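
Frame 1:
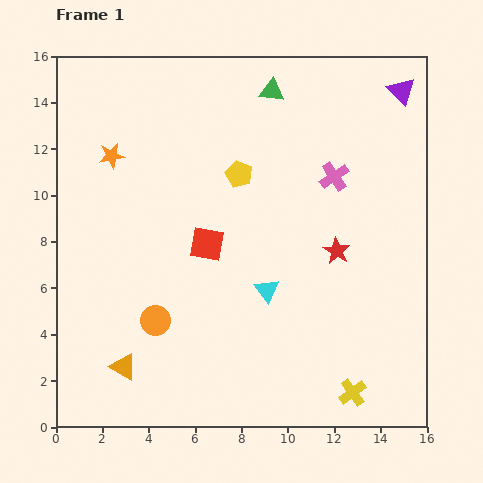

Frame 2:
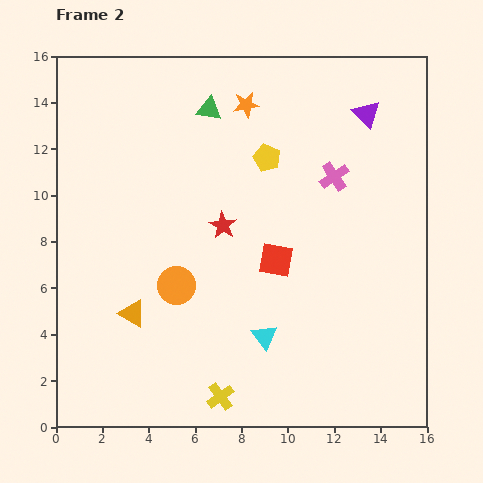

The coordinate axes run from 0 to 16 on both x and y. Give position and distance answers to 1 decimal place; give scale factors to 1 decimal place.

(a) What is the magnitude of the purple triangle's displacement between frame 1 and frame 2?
1.8

The purple triangle moved from (14.9, 14.5) to (13.4, 13.5), a distance of √(1.5² + 1.0²) ≈ 1.8.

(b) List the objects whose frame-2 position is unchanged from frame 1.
the pink cross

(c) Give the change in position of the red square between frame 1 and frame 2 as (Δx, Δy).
(3.0, -0.7)

The red square was at (6.5, 7.9) in frame 1 and (9.5, 7.2) in frame 2.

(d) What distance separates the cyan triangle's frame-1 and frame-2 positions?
2.0

The cyan triangle moved from (9.1, 5.9) to (9.0, 3.9), a distance of √(0.1² + 2.0²) ≈ 2.0.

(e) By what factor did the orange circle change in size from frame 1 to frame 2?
1.3×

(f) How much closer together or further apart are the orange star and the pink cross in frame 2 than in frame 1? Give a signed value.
-4.7

Distance in frame 1: 9.6. Distance in frame 2: 4.9.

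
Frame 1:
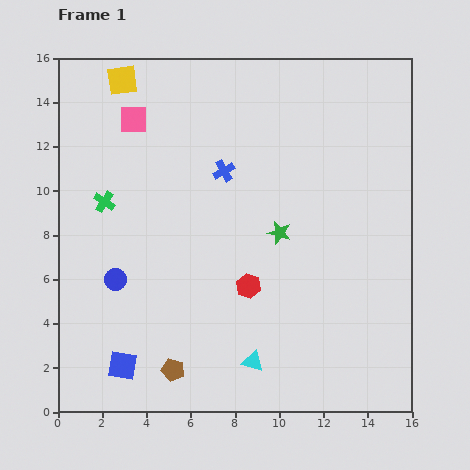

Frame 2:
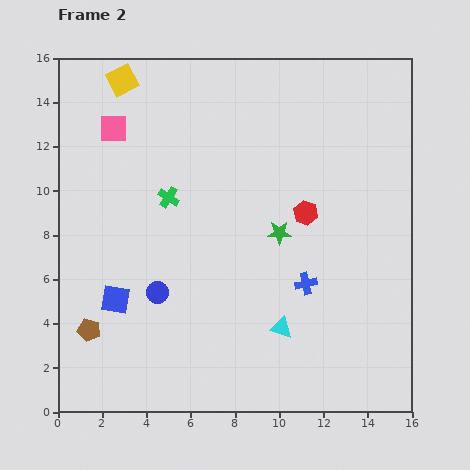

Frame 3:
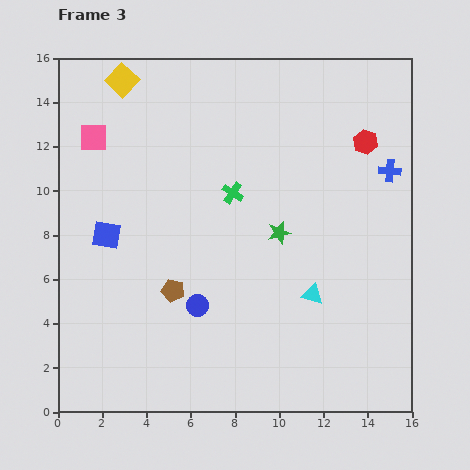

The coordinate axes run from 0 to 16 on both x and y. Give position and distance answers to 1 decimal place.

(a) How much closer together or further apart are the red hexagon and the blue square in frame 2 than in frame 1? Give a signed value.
+2.7

Distance in frame 1: 6.7. Distance in frame 2: 9.4.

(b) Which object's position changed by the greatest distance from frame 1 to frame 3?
the red hexagon

(moved 8.4; next 7.5)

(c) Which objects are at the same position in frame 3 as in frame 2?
the yellow square, the green star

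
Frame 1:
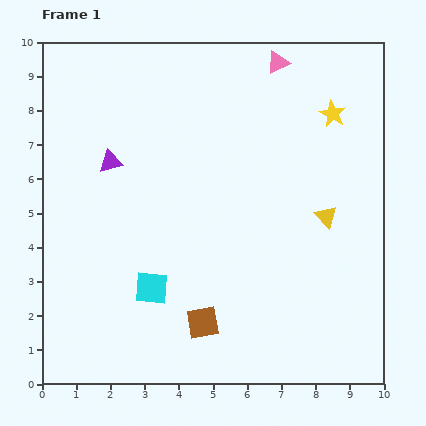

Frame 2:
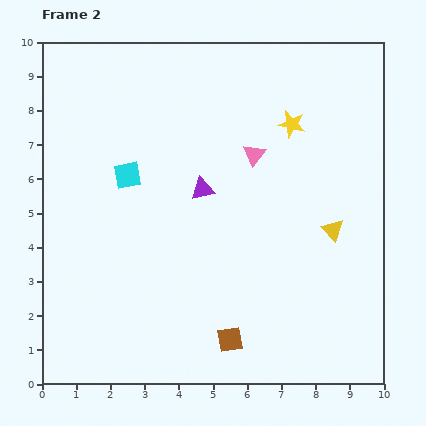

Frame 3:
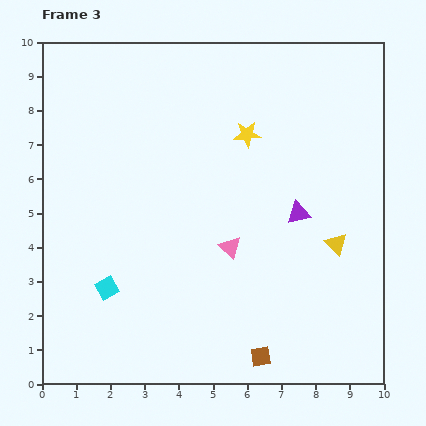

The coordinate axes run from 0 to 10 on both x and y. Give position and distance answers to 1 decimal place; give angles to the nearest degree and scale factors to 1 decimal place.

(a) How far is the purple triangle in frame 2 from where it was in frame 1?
2.8

The purple triangle moved from (2.0, 6.5) to (4.7, 5.7), a distance of √(2.7² + 0.8²) ≈ 2.8.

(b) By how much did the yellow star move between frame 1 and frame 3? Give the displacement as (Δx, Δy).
(-2.5, -0.6)

The yellow star was at (8.5, 7.9) in frame 1 and (6.0, 7.3) in frame 3.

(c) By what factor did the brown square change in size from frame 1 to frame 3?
0.6×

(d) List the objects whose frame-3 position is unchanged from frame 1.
none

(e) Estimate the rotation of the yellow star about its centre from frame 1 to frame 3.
31° counter-clockwise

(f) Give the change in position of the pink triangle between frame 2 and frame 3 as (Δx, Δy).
(-0.7, -2.7)

The pink triangle was at (6.2, 6.7) in frame 2 and (5.5, 4.0) in frame 3.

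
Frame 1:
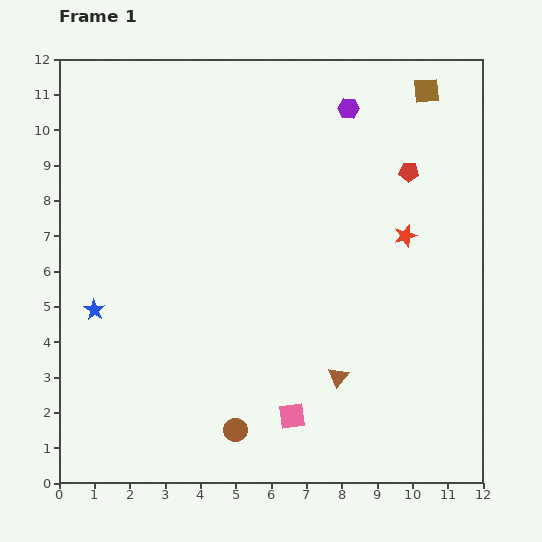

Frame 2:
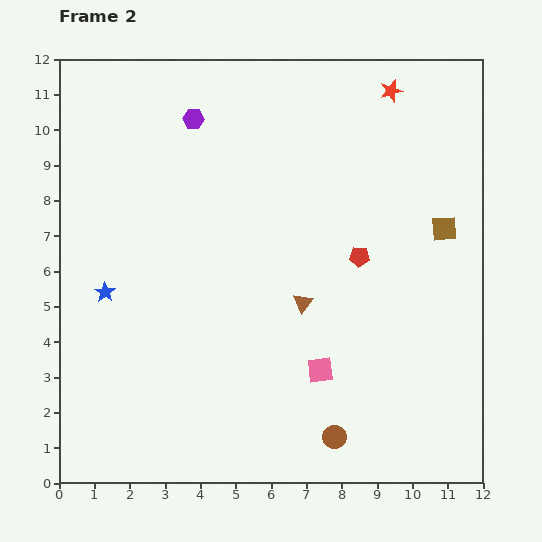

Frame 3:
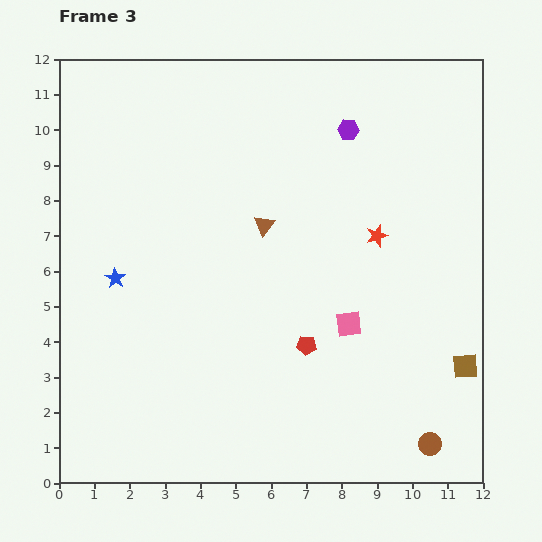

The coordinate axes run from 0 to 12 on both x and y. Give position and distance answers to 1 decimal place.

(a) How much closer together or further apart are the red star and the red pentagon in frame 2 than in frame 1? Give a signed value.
+3.0

Distance in frame 1: 1.8. Distance in frame 2: 4.8.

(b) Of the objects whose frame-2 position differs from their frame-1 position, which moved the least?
the blue star

(moved 0.6)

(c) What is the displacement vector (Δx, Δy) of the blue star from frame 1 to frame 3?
(0.6, 0.9)

The blue star was at (1.0, 4.9) in frame 1 and (1.6, 5.8) in frame 3.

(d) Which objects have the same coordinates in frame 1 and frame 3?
none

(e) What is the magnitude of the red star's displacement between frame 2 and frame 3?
4.1

The red star moved from (9.4, 11.1) to (9.0, 7.0), a distance of √(0.4² + 4.1²) ≈ 4.1.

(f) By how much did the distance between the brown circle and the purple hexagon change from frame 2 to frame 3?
-0.6

Distance in frame 2: 9.8. Distance in frame 3: 9.2.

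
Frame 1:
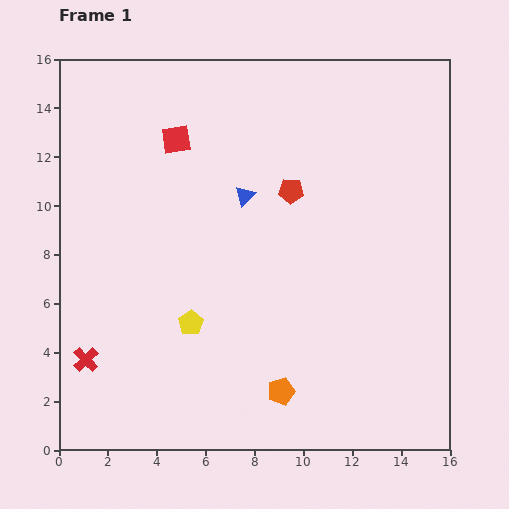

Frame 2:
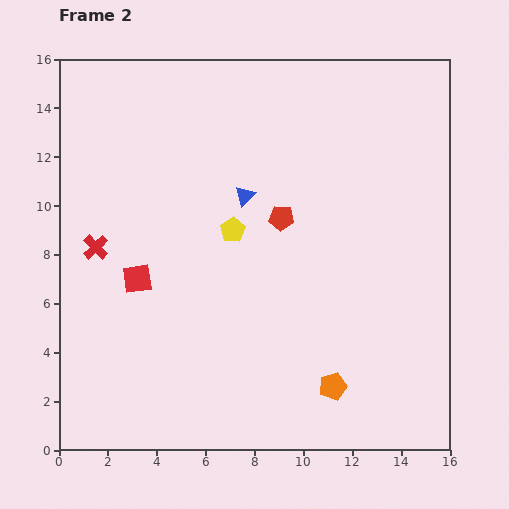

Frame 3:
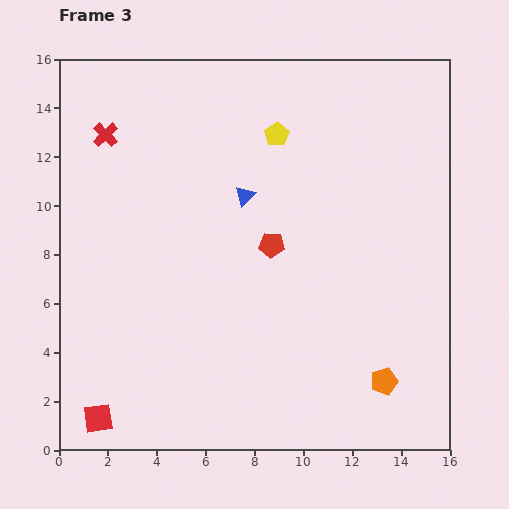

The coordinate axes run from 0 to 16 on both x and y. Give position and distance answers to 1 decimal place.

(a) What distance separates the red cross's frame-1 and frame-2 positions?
4.6

The red cross moved from (1.1, 3.7) to (1.5, 8.3), a distance of √(0.4² + 4.6²) ≈ 4.6.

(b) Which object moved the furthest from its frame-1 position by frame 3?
the red square

(moved 11.8; next 9.2)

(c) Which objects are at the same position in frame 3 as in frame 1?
the blue triangle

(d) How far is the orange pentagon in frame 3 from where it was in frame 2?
2.1

The orange pentagon moved from (11.2, 2.6) to (13.3, 2.8), a distance of √(2.1² + 0.2²) ≈ 2.1.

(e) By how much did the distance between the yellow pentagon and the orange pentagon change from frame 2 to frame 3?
+3.4

Distance in frame 2: 7.6. Distance in frame 3: 11.0.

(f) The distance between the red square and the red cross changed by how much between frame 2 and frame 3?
+9.5

Distance in frame 2: 2.1. Distance in frame 3: 11.6.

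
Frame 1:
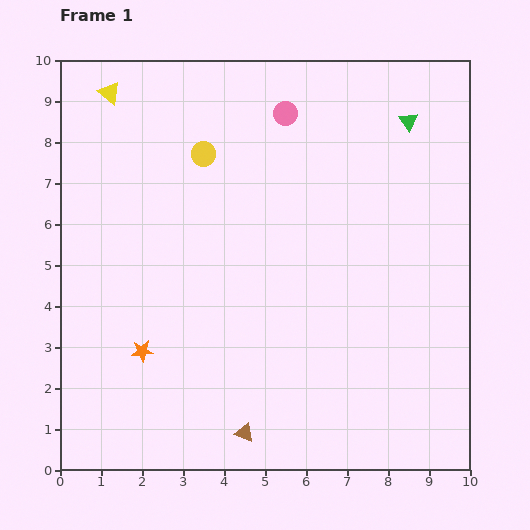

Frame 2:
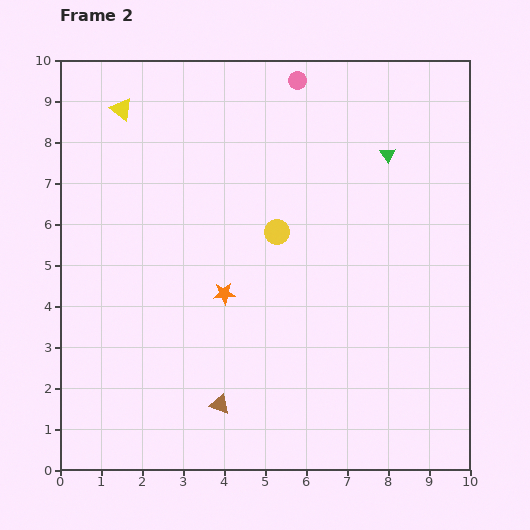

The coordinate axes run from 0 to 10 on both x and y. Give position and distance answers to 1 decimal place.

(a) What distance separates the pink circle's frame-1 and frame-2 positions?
0.9

The pink circle moved from (5.5, 8.7) to (5.8, 9.5), a distance of √(0.3² + 0.8²) ≈ 0.9.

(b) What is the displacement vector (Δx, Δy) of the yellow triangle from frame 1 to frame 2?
(0.3, -0.4)

The yellow triangle was at (1.2, 9.2) in frame 1 and (1.5, 8.8) in frame 2.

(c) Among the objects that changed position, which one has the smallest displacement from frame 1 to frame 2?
the yellow triangle

(moved 0.5)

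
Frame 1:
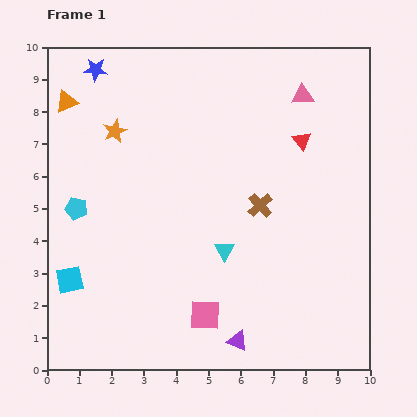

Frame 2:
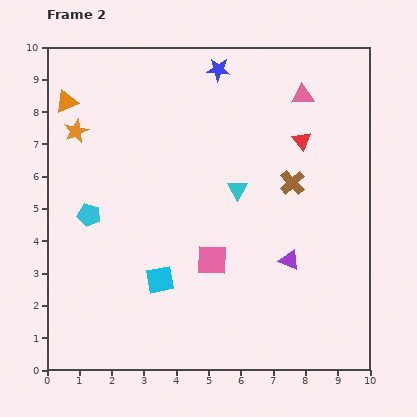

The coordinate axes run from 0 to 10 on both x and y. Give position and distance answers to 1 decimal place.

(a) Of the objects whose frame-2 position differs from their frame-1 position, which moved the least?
the cyan pentagon

(moved 0.4)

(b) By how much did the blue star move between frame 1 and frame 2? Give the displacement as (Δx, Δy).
(3.8, 0.0)

The blue star was at (1.5, 9.3) in frame 1 and (5.3, 9.3) in frame 2.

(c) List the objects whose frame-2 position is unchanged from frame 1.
the orange triangle, the pink triangle, the red triangle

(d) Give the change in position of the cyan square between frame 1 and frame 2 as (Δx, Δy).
(2.8, 0.0)

The cyan square was at (0.7, 2.8) in frame 1 and (3.5, 2.8) in frame 2.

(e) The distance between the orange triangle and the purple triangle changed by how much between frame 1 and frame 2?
-0.6

Distance in frame 1: 9.1. Distance in frame 2: 8.5.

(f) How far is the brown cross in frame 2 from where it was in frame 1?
1.2

The brown cross moved from (6.6, 5.1) to (7.6, 5.8), a distance of √(1.0² + 0.7²) ≈ 1.2.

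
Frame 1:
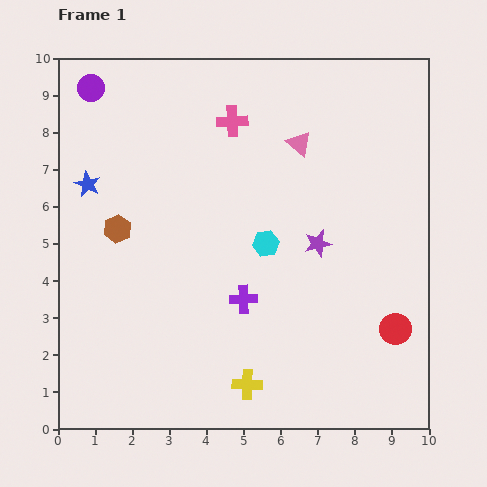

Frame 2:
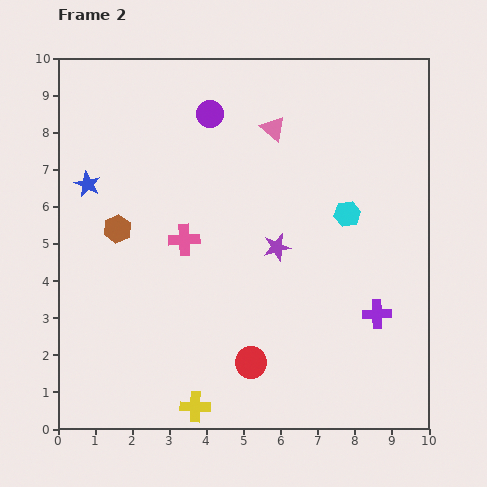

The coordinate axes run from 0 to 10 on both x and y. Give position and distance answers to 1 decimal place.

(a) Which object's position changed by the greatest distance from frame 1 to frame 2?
the red circle

(moved 4.0; next 3.6)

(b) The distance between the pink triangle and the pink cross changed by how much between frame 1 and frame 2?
+1.9

Distance in frame 1: 1.9. Distance in frame 2: 3.8.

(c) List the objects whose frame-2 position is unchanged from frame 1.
the blue star, the brown hexagon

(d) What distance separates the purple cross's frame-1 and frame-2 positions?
3.6

The purple cross moved from (5.0, 3.5) to (8.6, 3.1), a distance of √(3.6² + 0.4²) ≈ 3.6.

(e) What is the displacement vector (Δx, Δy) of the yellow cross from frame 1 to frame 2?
(-1.4, -0.6)

The yellow cross was at (5.1, 1.2) in frame 1 and (3.7, 0.6) in frame 2.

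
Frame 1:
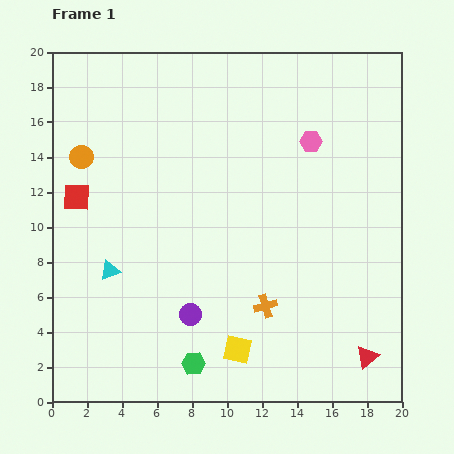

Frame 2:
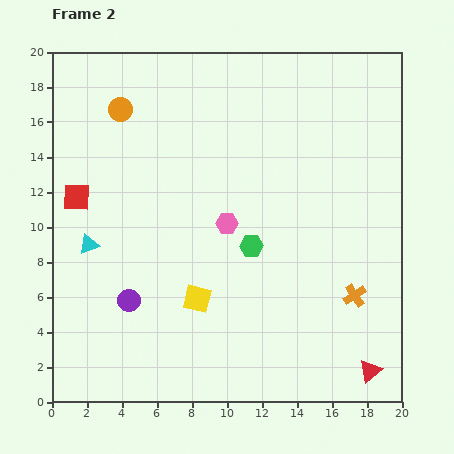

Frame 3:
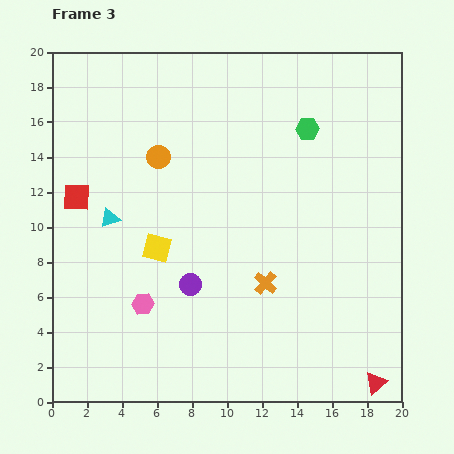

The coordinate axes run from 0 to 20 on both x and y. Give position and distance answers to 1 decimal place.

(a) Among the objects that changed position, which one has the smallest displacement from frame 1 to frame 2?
the red triangle

(moved 0.8)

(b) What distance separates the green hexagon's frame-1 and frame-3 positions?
14.9

The green hexagon moved from (8.1, 2.2) to (14.6, 15.6), a distance of √(6.5² + 13.4²) ≈ 14.9.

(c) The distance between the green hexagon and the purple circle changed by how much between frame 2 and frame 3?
+3.4

Distance in frame 2: 7.7. Distance in frame 3: 11.1.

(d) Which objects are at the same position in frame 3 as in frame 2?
the red square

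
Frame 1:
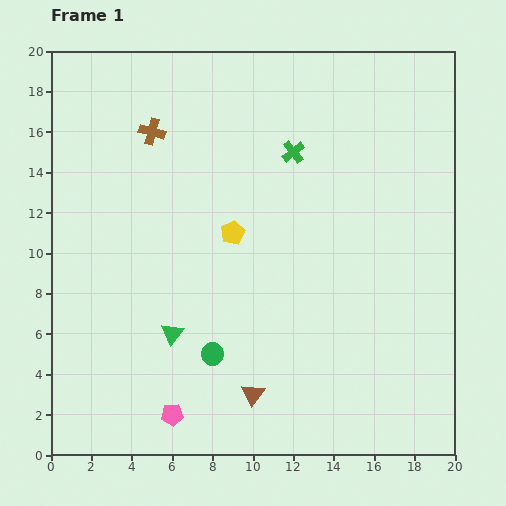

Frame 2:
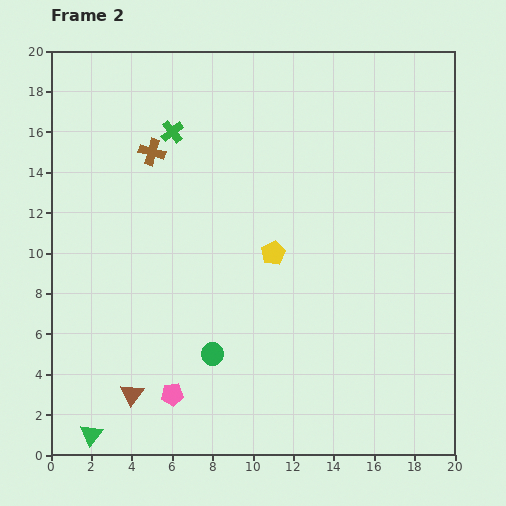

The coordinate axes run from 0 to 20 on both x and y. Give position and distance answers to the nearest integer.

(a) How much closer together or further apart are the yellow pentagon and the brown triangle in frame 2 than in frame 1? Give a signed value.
+2

Distance in frame 1: 8. Distance in frame 2: 10.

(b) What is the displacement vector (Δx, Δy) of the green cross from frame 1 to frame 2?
(-6, 1)

The green cross was at (12, 15) in frame 1 and (6, 16) in frame 2.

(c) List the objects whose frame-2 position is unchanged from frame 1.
the green circle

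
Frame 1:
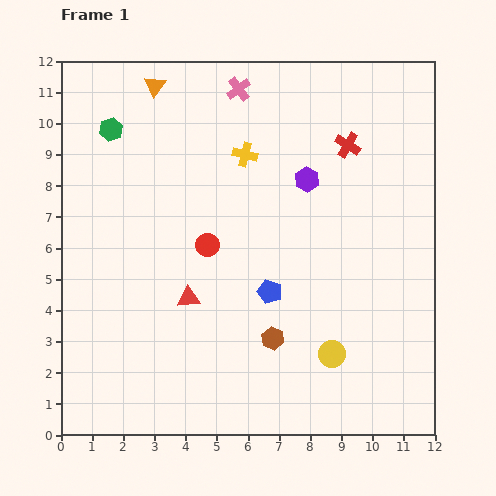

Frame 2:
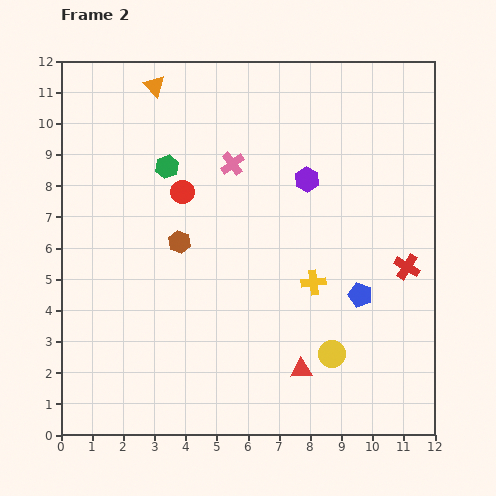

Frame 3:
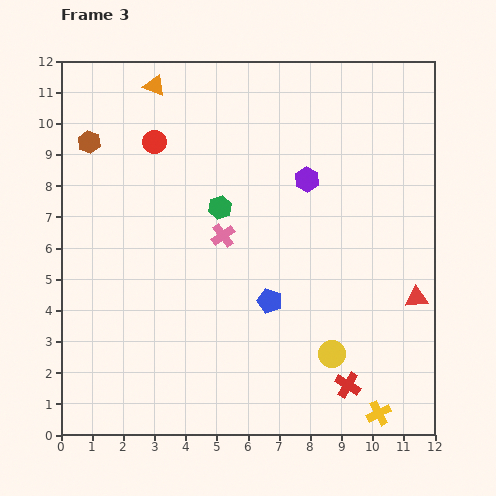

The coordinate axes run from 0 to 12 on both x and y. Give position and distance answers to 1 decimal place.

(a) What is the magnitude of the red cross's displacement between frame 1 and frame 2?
4.3

The red cross moved from (9.2, 9.3) to (11.1, 5.4), a distance of √(1.9² + 3.9²) ≈ 4.3.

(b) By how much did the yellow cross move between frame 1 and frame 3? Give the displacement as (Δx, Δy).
(4.3, -8.3)

The yellow cross was at (5.9, 9.0) in frame 1 and (10.2, 0.7) in frame 3.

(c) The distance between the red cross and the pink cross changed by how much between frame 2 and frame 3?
-0.3

Distance in frame 2: 6.5. Distance in frame 3: 6.2.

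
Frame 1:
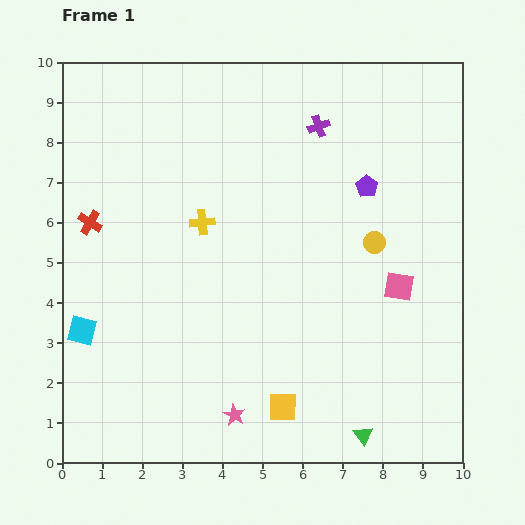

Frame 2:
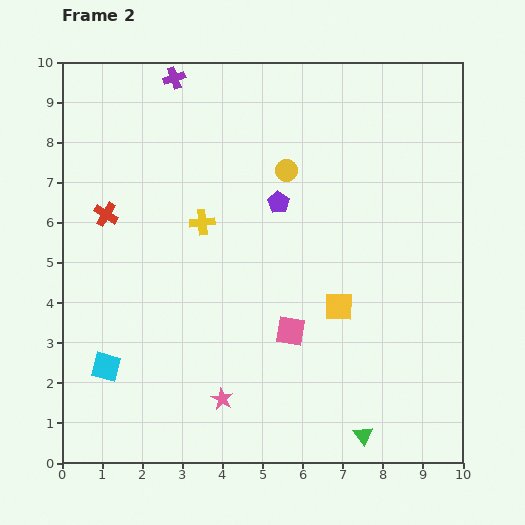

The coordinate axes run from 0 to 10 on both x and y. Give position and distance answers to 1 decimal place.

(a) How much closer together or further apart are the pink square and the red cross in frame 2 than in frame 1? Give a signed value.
-2.5

Distance in frame 1: 7.9. Distance in frame 2: 5.4.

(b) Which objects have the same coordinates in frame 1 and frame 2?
the green triangle, the yellow cross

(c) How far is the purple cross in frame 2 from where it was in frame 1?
3.8

The purple cross moved from (6.4, 8.4) to (2.8, 9.6), a distance of √(3.6² + 1.2²) ≈ 3.8.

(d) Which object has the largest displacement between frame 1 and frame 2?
the purple cross

(moved 3.8; next 2.9)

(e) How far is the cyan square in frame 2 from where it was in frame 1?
1.1

The cyan square moved from (0.5, 3.3) to (1.1, 2.4), a distance of √(0.6² + 0.9²) ≈ 1.1.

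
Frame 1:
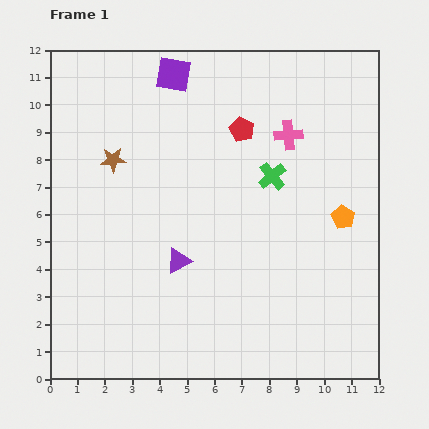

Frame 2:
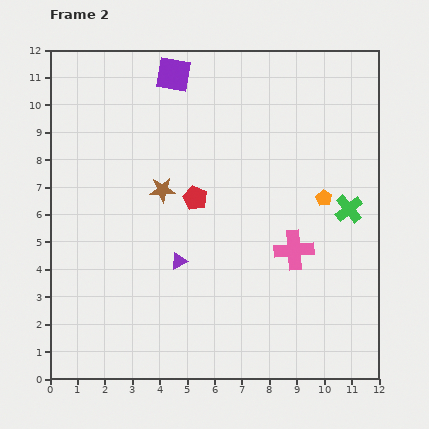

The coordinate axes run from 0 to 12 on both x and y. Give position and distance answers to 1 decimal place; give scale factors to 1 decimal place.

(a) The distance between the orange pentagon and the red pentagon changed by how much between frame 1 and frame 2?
-0.2

Distance in frame 1: 4.9. Distance in frame 2: 4.7.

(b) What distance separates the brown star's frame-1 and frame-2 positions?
2.1

The brown star moved from (2.3, 8.0) to (4.1, 6.9), a distance of √(1.8² + 1.1²) ≈ 2.1.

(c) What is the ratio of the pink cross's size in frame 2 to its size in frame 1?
1.3×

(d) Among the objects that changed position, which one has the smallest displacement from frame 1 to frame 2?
the orange pentagon

(moved 1.0)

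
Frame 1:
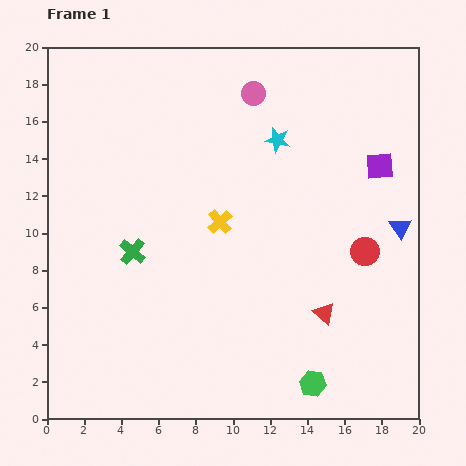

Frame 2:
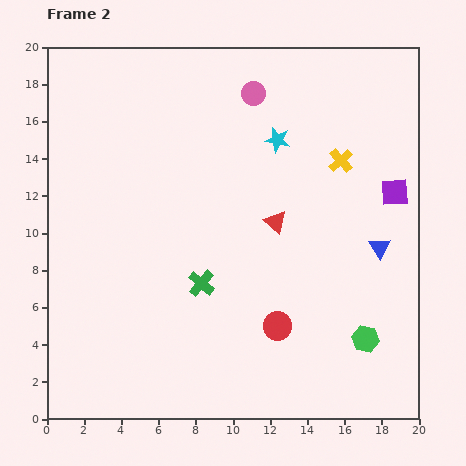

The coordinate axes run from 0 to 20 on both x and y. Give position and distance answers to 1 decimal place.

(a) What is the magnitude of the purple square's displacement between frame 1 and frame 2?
1.6

The purple square moved from (17.9, 13.6) to (18.7, 12.2), a distance of √(0.8² + 1.4²) ≈ 1.6.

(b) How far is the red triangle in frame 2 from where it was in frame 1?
5.5

The red triangle moved from (14.9, 5.7) to (12.3, 10.6), a distance of √(2.6² + 4.9²) ≈ 5.5.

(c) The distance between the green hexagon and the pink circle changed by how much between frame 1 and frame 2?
-1.4

Distance in frame 1: 15.9. Distance in frame 2: 14.5.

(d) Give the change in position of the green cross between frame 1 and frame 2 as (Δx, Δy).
(3.7, -1.7)

The green cross was at (4.6, 9.0) in frame 1 and (8.3, 7.3) in frame 2.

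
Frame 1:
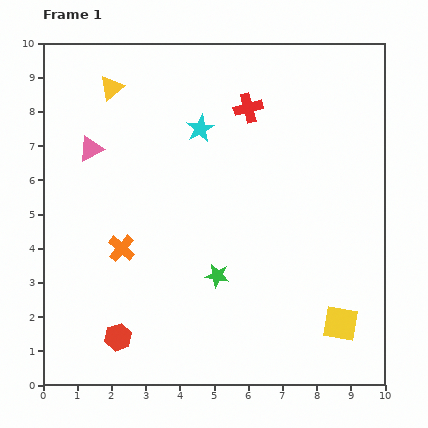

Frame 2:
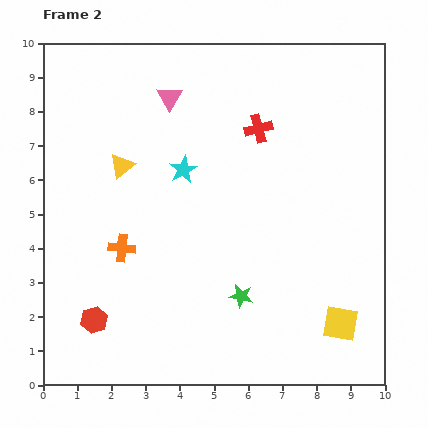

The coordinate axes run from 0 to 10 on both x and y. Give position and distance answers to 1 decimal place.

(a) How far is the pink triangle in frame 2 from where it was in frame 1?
2.7

The pink triangle moved from (1.4, 6.9) to (3.7, 8.4), a distance of √(2.3² + 1.5²) ≈ 2.7.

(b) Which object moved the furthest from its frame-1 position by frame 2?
the pink triangle

(moved 2.7; next 2.3)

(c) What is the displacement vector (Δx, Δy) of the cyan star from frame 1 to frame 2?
(-0.5, -1.2)

The cyan star was at (4.6, 7.5) in frame 1 and (4.1, 6.3) in frame 2.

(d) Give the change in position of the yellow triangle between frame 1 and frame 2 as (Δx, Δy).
(0.3, -2.3)

The yellow triangle was at (2.0, 8.7) in frame 1 and (2.3, 6.4) in frame 2.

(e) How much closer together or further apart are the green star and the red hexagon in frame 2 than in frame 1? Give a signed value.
+1.0

Distance in frame 1: 3.4. Distance in frame 2: 4.4.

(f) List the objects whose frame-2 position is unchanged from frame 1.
the yellow square, the orange cross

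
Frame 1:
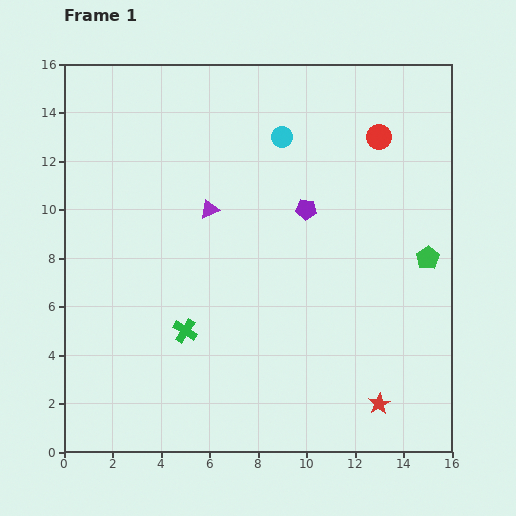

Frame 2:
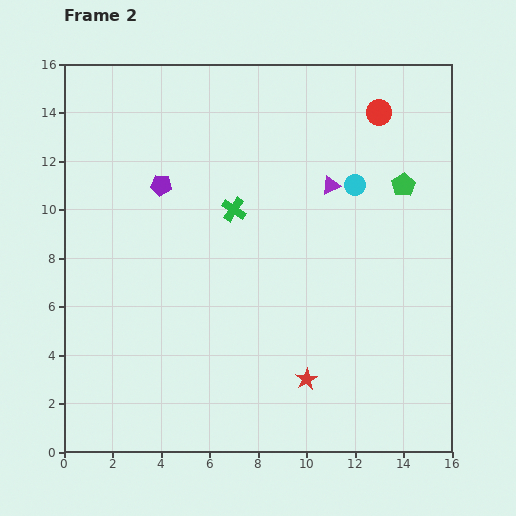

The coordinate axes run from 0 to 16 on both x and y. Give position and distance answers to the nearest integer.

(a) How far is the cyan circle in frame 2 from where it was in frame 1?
4

The cyan circle moved from (9, 13) to (12, 11), a distance of √(3² + 2²) ≈ 4.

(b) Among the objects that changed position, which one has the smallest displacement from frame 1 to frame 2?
the red circle

(moved 1)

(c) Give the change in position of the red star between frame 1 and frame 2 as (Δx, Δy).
(-3, 1)

The red star was at (13, 2) in frame 1 and (10, 3) in frame 2.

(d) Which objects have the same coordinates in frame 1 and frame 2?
none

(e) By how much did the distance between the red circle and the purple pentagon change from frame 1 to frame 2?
+5

Distance in frame 1: 4. Distance in frame 2: 9.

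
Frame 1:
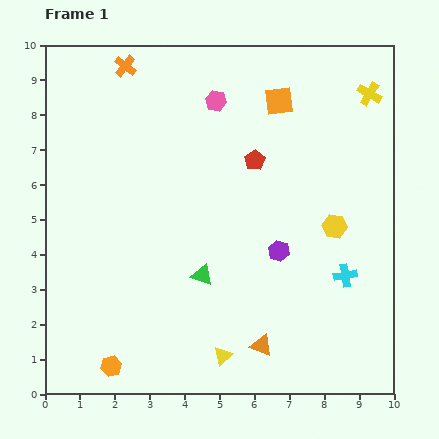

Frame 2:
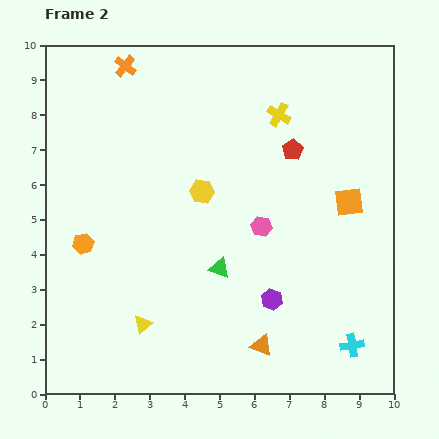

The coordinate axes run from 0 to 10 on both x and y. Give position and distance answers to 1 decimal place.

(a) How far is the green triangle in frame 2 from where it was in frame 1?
0.5

The green triangle moved from (4.5, 3.4) to (5.0, 3.6), a distance of √(0.5² + 0.2²) ≈ 0.5.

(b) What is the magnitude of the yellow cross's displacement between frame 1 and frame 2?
2.7

The yellow cross moved from (9.3, 8.6) to (6.7, 8.0), a distance of √(2.6² + 0.6²) ≈ 2.7.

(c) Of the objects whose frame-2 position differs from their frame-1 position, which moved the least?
the green triangle

(moved 0.5)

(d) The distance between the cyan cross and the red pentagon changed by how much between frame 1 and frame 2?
+1.7

Distance in frame 1: 4.2. Distance in frame 2: 5.9.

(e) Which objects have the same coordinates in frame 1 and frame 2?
the orange cross, the orange triangle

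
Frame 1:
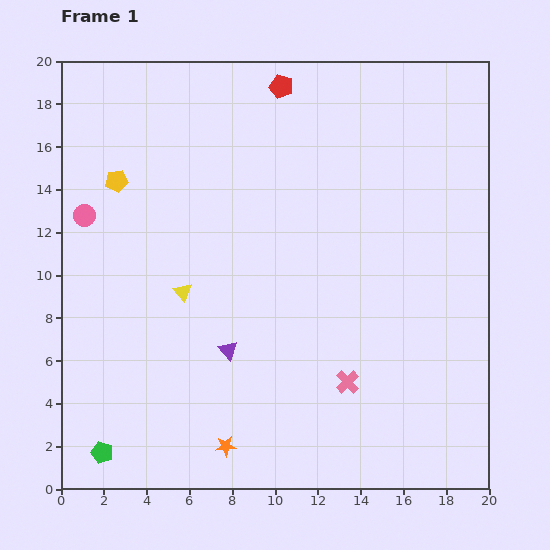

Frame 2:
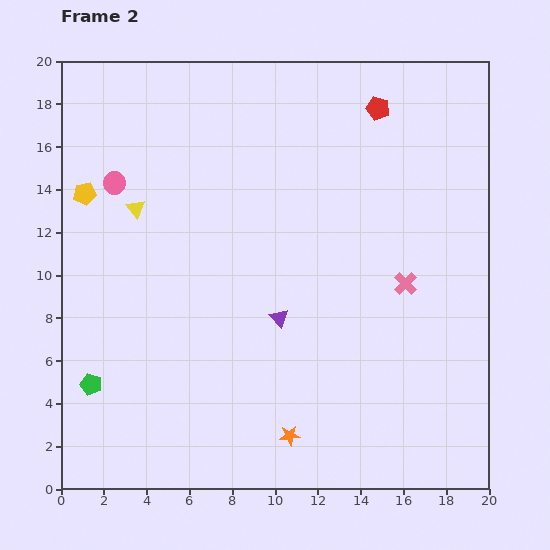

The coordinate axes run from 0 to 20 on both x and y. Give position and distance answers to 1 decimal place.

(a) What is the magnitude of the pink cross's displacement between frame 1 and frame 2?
5.3

The pink cross moved from (13.4, 5.0) to (16.1, 9.6), a distance of √(2.7² + 4.6²) ≈ 5.3.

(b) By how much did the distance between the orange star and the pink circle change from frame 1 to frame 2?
+1.7

Distance in frame 1: 12.7. Distance in frame 2: 14.4.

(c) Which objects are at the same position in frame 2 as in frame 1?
none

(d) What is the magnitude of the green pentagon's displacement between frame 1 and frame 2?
3.2

The green pentagon moved from (1.9, 1.7) to (1.4, 4.9), a distance of √(0.5² + 3.2²) ≈ 3.2.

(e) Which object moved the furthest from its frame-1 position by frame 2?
the pink cross

(moved 5.3; next 4.6)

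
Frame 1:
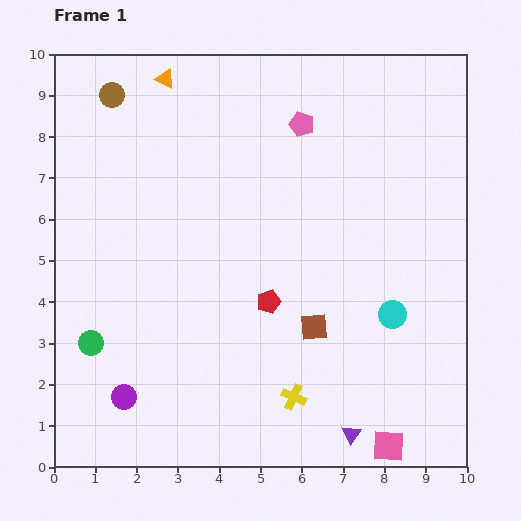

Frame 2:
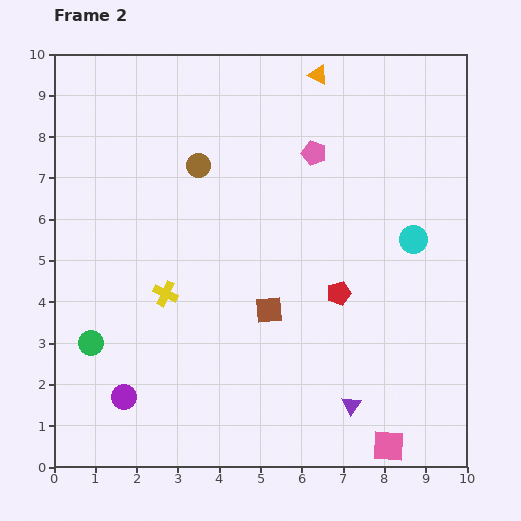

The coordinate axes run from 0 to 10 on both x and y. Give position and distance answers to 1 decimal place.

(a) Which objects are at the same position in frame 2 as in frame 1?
the pink square, the green circle, the purple circle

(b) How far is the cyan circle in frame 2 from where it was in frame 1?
1.9

The cyan circle moved from (8.2, 3.7) to (8.7, 5.5), a distance of √(0.5² + 1.8²) ≈ 1.9.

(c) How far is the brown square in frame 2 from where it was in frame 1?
1.2

The brown square moved from (6.3, 3.4) to (5.2, 3.8), a distance of √(1.1² + 0.4²) ≈ 1.2.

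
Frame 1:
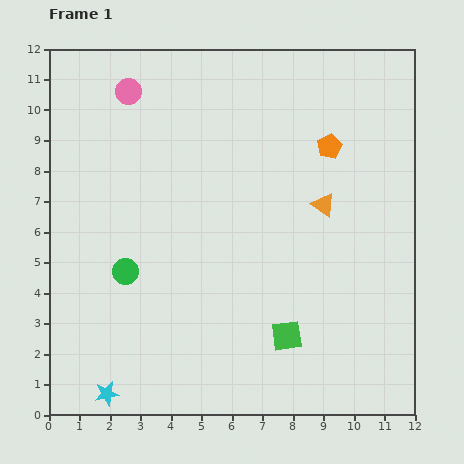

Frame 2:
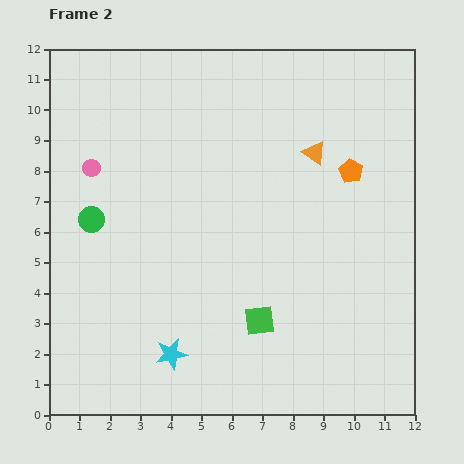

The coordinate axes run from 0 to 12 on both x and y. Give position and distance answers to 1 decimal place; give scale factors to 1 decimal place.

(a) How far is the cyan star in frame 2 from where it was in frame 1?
2.5

The cyan star moved from (1.9, 0.7) to (4.0, 2.0), a distance of √(2.1² + 1.3²) ≈ 2.5.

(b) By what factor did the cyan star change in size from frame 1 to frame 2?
1.3×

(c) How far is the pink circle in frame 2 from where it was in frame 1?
2.8

The pink circle moved from (2.6, 10.6) to (1.4, 8.1), a distance of √(1.2² + 2.5²) ≈ 2.8.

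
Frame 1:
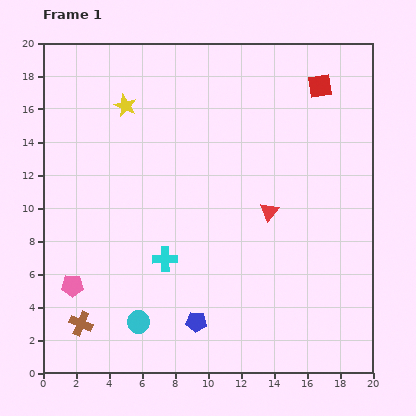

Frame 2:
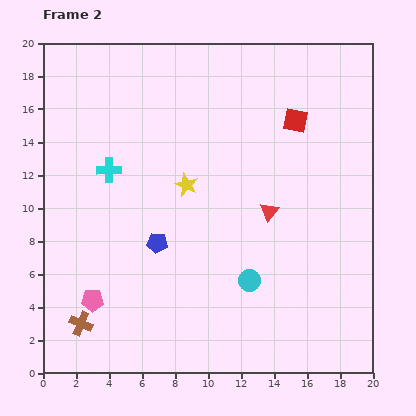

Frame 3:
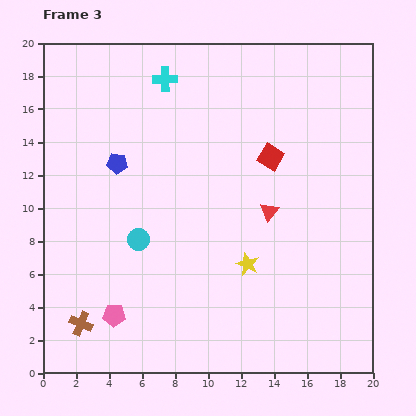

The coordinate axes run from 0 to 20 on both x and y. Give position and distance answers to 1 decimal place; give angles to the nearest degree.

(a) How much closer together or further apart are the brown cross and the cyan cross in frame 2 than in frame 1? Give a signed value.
+3.1

Distance in frame 1: 6.4. Distance in frame 2: 9.5.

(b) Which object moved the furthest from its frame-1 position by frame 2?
the cyan circle

(moved 7.2; next 6.4)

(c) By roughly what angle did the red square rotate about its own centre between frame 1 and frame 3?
40° clockwise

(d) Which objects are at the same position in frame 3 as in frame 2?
the red triangle, the brown cross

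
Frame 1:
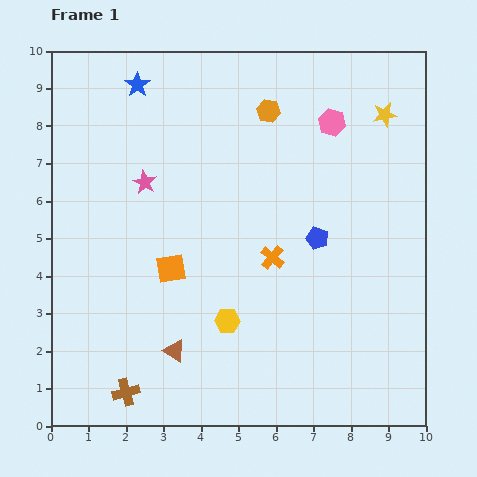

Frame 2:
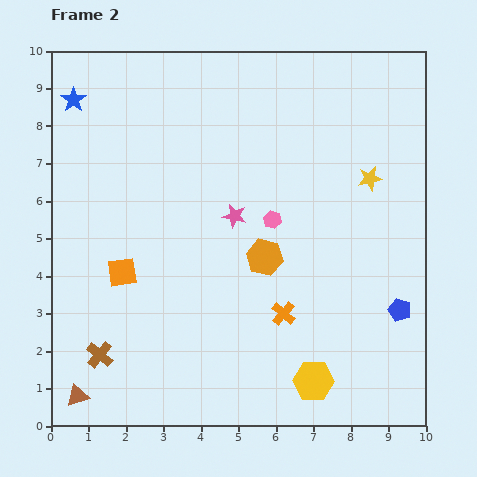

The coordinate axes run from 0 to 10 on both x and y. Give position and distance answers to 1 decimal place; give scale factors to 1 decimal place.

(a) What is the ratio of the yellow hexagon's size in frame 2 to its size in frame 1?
1.6×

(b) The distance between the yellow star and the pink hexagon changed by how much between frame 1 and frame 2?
+1.4

Distance in frame 1: 1.4. Distance in frame 2: 2.8.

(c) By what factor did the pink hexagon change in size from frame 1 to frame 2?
0.7×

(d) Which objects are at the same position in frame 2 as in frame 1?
none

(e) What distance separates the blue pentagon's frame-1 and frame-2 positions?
2.9

The blue pentagon moved from (7.1, 5.0) to (9.3, 3.1), a distance of √(2.2² + 1.9²) ≈ 2.9.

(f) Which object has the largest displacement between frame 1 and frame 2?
the orange hexagon

(moved 3.9; next 3.1)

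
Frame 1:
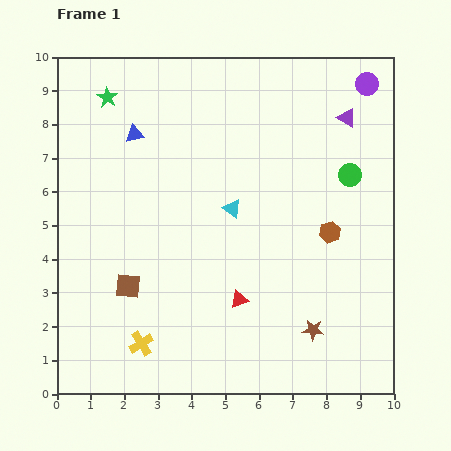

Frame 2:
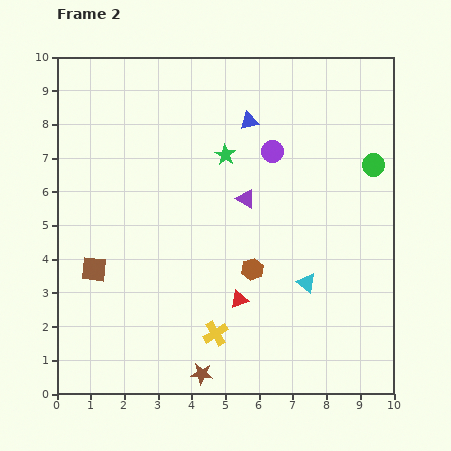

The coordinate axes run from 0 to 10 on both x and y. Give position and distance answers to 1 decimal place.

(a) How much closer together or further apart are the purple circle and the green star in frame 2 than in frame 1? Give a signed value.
-6.3

Distance in frame 1: 7.7. Distance in frame 2: 1.4.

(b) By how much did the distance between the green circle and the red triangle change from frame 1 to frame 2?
+0.7

Distance in frame 1: 5.0. Distance in frame 2: 5.7.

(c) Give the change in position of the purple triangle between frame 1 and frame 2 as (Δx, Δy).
(-3.0, -2.4)

The purple triangle was at (8.6, 8.2) in frame 1 and (5.6, 5.8) in frame 2.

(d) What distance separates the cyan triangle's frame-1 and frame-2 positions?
3.1

The cyan triangle moved from (5.2, 5.5) to (7.4, 3.3), a distance of √(2.2² + 2.2²) ≈ 3.1.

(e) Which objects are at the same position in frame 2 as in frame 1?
the red triangle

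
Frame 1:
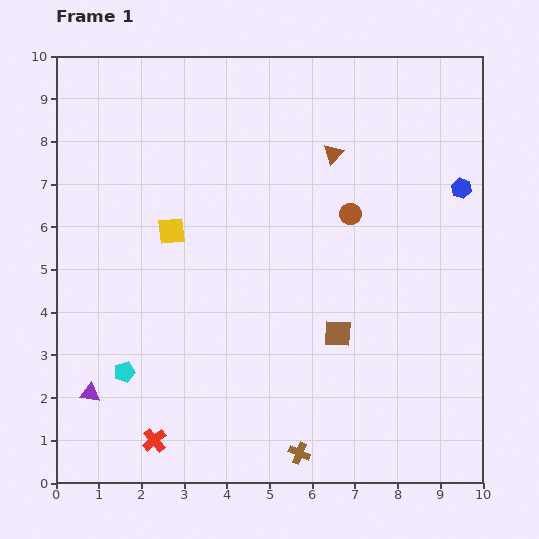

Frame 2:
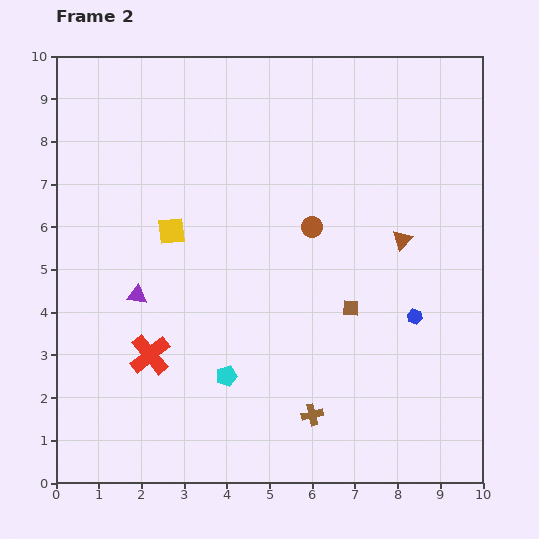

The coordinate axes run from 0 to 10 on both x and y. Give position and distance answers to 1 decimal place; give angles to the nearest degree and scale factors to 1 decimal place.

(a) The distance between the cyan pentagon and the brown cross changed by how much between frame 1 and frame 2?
-2.3

Distance in frame 1: 4.5. Distance in frame 2: 2.2.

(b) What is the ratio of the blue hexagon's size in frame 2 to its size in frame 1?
0.7×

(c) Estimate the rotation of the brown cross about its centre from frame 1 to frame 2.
35° counter-clockwise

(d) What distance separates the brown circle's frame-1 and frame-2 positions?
0.9

The brown circle moved from (6.9, 6.3) to (6.0, 6.0), a distance of √(0.9² + 0.3²) ≈ 0.9.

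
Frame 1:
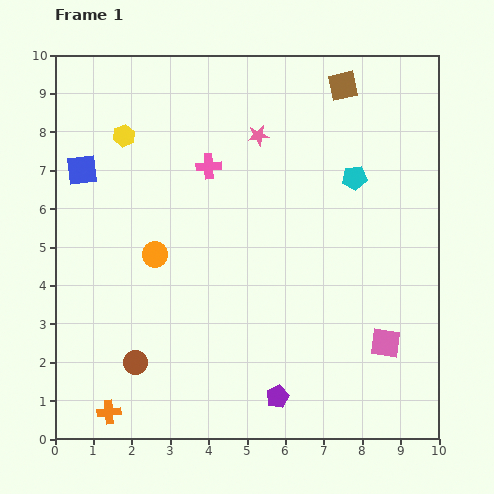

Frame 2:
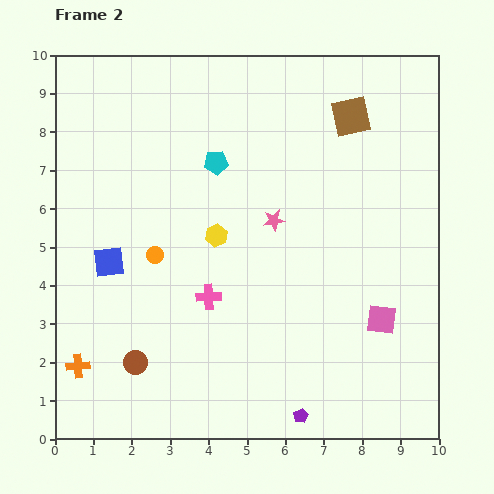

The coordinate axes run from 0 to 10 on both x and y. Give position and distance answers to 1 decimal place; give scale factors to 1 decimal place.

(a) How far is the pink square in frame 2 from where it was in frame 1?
0.6

The pink square moved from (8.6, 2.5) to (8.5, 3.1), a distance of √(0.1² + 0.6²) ≈ 0.6.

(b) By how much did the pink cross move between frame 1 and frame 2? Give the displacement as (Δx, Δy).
(0.0, -3.4)

The pink cross was at (4.0, 7.1) in frame 1 and (4.0, 3.7) in frame 2.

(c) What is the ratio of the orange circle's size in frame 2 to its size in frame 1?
0.7×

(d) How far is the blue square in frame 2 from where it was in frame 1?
2.5

The blue square moved from (0.7, 7.0) to (1.4, 4.6), a distance of √(0.7² + 2.4²) ≈ 2.5.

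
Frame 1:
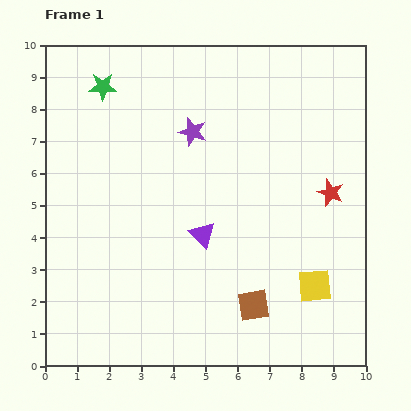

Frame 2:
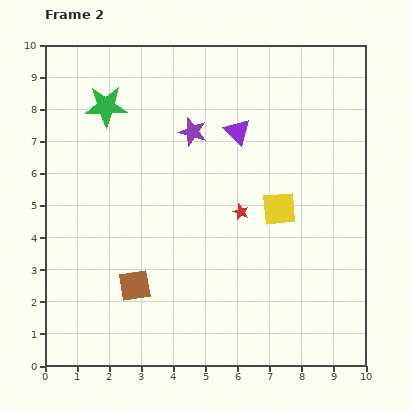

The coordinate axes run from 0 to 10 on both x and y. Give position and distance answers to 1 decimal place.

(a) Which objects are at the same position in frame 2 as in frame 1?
the purple star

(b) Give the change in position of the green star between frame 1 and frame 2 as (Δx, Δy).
(0.1, -0.6)

The green star was at (1.8, 8.7) in frame 1 and (1.9, 8.1) in frame 2.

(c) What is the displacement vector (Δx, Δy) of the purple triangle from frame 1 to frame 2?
(1.1, 3.2)

The purple triangle was at (4.9, 4.1) in frame 1 and (6.0, 7.3) in frame 2.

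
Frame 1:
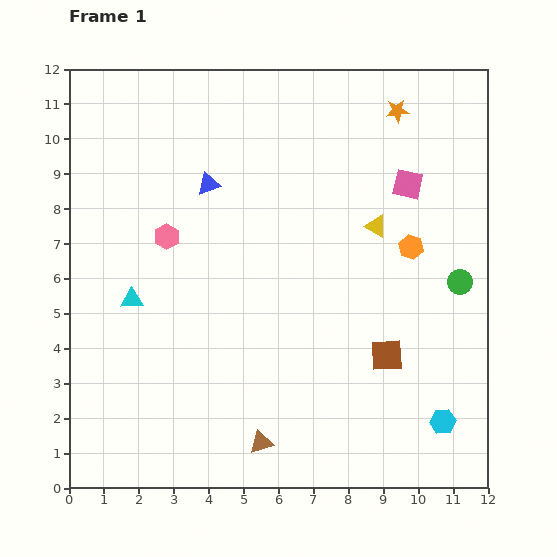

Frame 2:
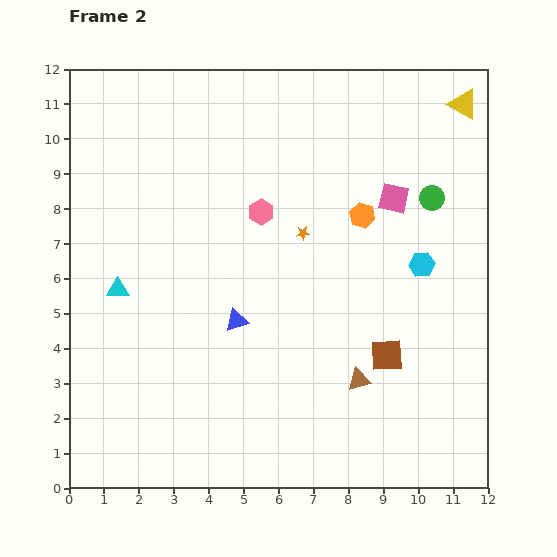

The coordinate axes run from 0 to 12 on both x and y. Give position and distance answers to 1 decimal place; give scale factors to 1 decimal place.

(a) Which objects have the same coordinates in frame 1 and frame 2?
the brown square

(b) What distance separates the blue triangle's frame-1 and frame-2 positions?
4.0

The blue triangle moved from (4.0, 8.7) to (4.8, 4.8), a distance of √(0.8² + 3.9²) ≈ 4.0.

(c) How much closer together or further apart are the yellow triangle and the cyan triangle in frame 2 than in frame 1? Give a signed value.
+3.9

Distance in frame 1: 7.3. Distance in frame 2: 11.2.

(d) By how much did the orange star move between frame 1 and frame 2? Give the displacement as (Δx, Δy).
(-2.7, -3.5)

The orange star was at (9.4, 10.8) in frame 1 and (6.7, 7.3) in frame 2.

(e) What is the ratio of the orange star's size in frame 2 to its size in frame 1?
0.6×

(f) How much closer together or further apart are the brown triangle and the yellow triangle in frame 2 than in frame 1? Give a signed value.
+1.5

Distance in frame 1: 7.0. Distance in frame 2: 8.5.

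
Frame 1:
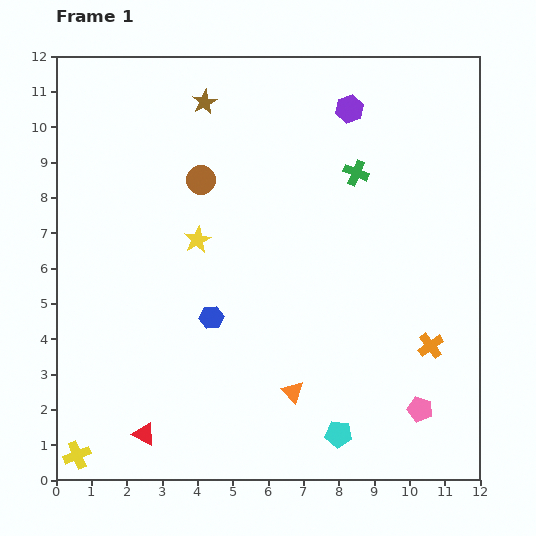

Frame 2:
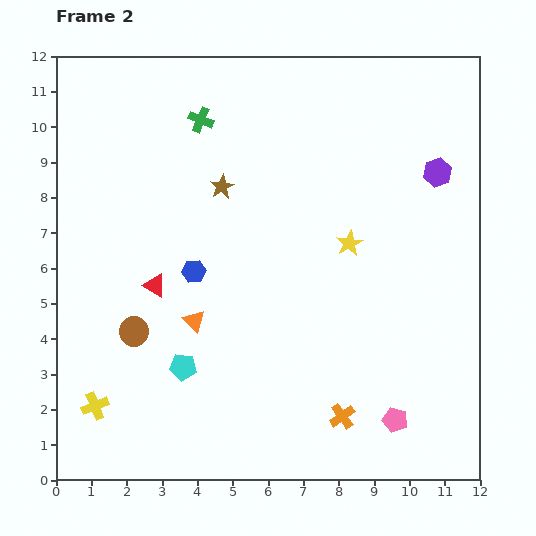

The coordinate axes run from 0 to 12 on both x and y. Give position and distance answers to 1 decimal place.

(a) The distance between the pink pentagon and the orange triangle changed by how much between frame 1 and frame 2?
+2.8

Distance in frame 1: 3.6. Distance in frame 2: 6.4.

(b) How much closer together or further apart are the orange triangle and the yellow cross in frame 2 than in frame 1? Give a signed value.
-2.7

Distance in frame 1: 6.4. Distance in frame 2: 3.7.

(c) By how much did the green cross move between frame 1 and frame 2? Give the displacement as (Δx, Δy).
(-4.4, 1.5)

The green cross was at (8.5, 8.7) in frame 1 and (4.1, 10.2) in frame 2.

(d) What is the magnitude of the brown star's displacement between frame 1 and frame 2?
2.5

The brown star moved from (4.2, 10.7) to (4.7, 8.3), a distance of √(0.5² + 2.4²) ≈ 2.5.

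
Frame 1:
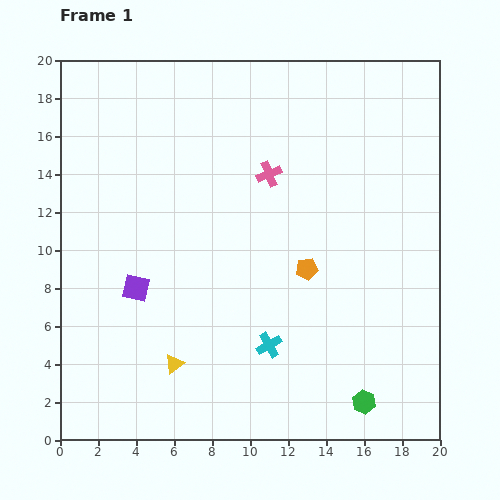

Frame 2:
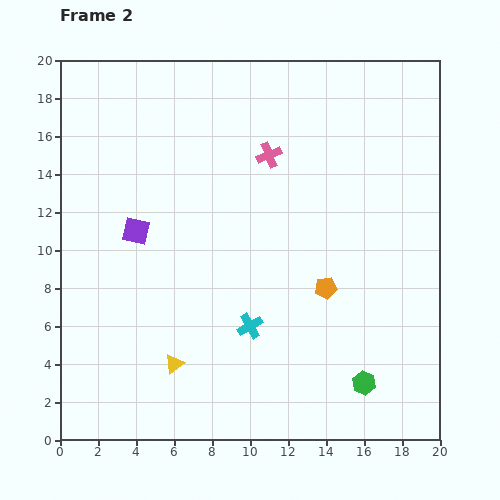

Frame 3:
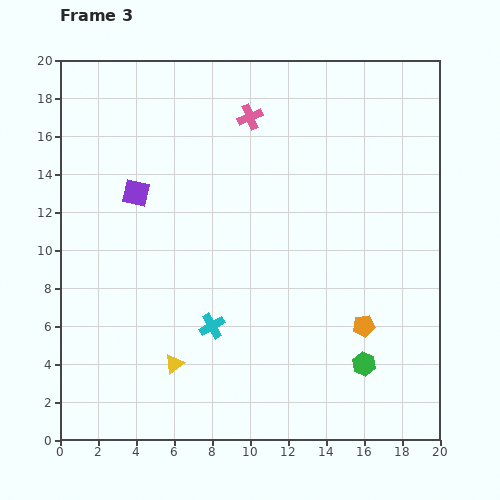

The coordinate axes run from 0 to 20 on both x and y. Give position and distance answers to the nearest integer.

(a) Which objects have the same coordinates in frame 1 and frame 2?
the yellow triangle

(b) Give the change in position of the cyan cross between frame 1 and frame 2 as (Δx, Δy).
(-1, 1)

The cyan cross was at (11, 5) in frame 1 and (10, 6) in frame 2.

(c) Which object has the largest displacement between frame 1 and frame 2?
the purple square

(moved 3; next 1)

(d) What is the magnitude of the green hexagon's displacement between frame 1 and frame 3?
2

The green hexagon moved from (16, 2) to (16, 4), a distance of √(0² + 2²) ≈ 2.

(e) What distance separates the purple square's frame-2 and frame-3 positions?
2

The purple square moved from (4, 11) to (4, 13), a distance of √(0² + 2²) ≈ 2.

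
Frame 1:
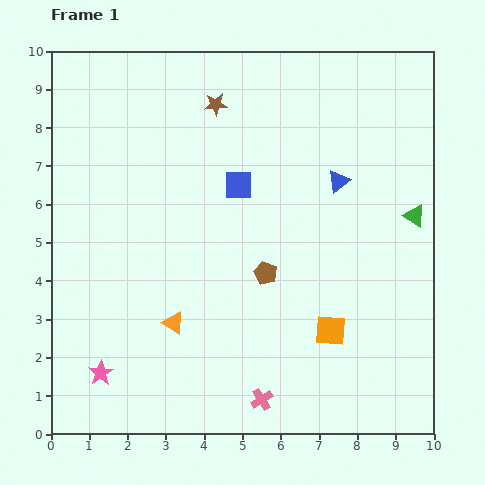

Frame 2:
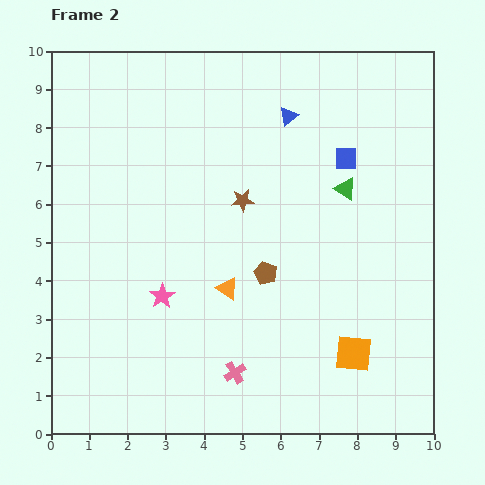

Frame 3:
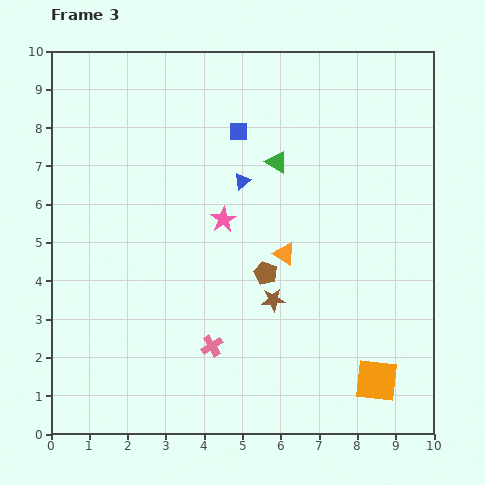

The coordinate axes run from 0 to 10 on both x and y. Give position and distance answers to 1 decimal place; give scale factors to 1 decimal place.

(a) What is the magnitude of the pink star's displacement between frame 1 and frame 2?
2.6

The pink star moved from (1.3, 1.6) to (2.9, 3.6), a distance of √(1.6² + 2.0²) ≈ 2.6.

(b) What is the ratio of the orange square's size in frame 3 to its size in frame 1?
1.4×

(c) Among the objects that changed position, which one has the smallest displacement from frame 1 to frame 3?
the blue square

(moved 1.4)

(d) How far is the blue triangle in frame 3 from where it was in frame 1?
2.5

The blue triangle moved from (7.5, 6.6) to (5.0, 6.6), a distance of √(2.5² + 0.0²) ≈ 2.5.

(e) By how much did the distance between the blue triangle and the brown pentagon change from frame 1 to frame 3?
-0.6

Distance in frame 1: 3.1. Distance in frame 3: 2.5.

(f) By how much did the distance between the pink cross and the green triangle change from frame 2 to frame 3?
-0.5

Distance in frame 2: 5.6. Distance in frame 3: 5.1.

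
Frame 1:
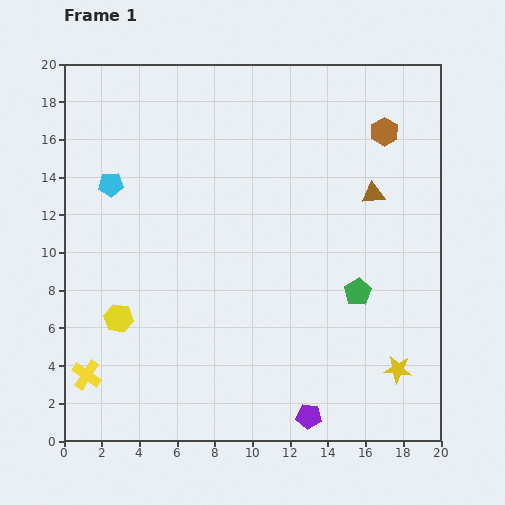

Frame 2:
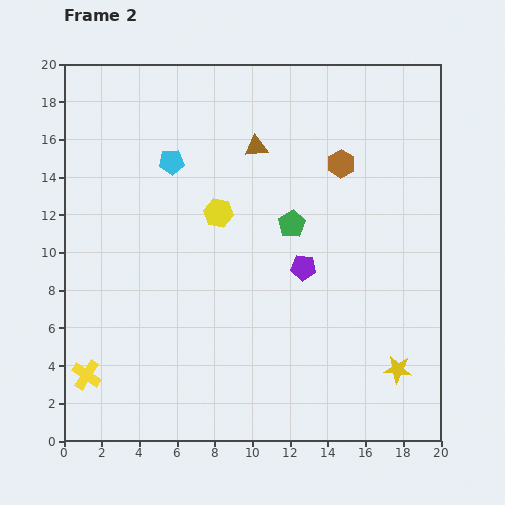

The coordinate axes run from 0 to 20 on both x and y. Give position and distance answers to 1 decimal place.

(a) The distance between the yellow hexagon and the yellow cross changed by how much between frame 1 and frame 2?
+7.7

Distance in frame 1: 3.4. Distance in frame 2: 11.1.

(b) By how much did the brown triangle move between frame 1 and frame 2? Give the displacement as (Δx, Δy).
(-6.2, 2.5)

The brown triangle was at (16.4, 13.1) in frame 1 and (10.2, 15.6) in frame 2.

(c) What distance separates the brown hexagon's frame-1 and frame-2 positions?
2.9

The brown hexagon moved from (17.0, 16.4) to (14.7, 14.7), a distance of √(2.3² + 1.7²) ≈ 2.9.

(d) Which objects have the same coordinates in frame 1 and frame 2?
the yellow cross, the yellow star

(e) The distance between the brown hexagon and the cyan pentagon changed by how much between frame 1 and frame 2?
-5.8

Distance in frame 1: 14.8. Distance in frame 2: 9.0.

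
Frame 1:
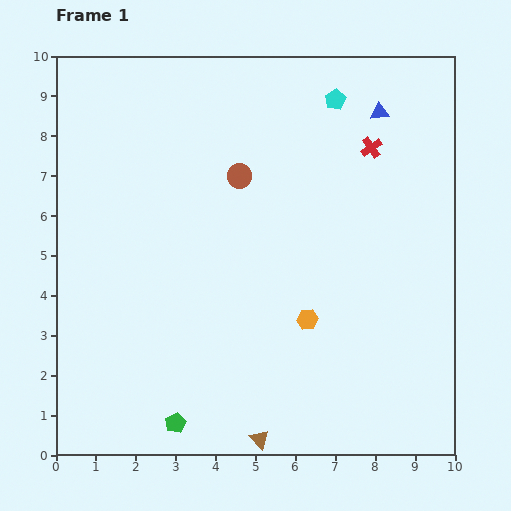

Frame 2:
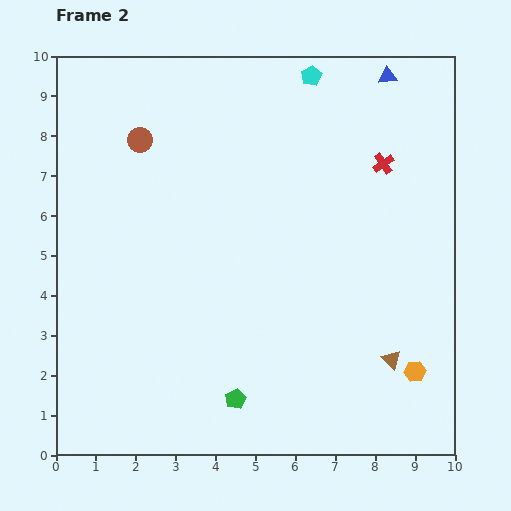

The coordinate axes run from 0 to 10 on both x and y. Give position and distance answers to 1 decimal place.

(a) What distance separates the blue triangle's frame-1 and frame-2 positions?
0.9

The blue triangle moved from (8.1, 8.6) to (8.3, 9.5), a distance of √(0.2² + 0.9²) ≈ 0.9.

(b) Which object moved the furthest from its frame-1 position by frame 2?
the brown triangle

(moved 3.9; next 3.0)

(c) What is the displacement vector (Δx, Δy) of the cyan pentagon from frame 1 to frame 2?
(-0.6, 0.6)

The cyan pentagon was at (7.0, 8.9) in frame 1 and (6.4, 9.5) in frame 2.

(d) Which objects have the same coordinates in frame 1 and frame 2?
none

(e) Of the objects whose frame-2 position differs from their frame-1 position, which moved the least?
the red cross

(moved 0.5)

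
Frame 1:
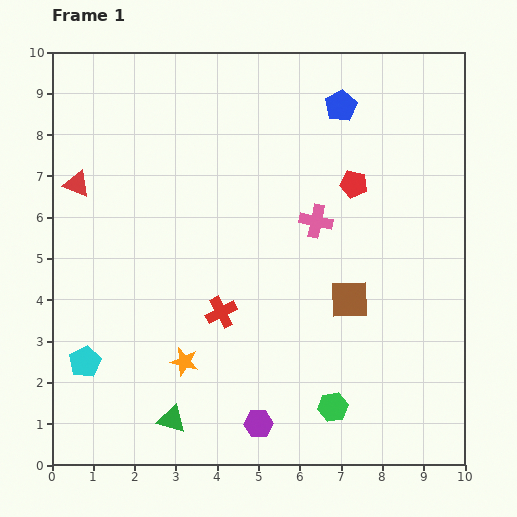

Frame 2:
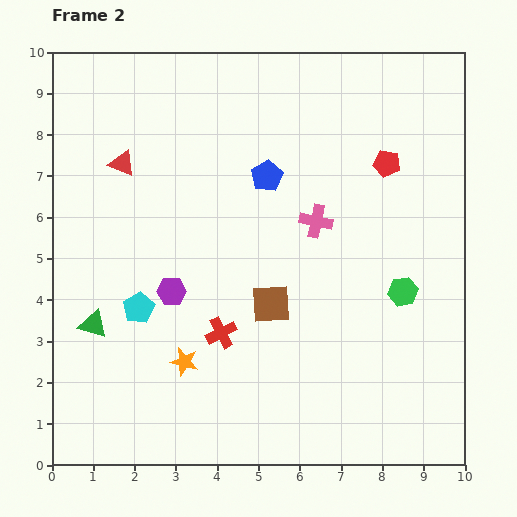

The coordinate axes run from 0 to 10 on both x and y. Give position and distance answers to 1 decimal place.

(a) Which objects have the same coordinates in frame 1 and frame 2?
the pink cross, the orange star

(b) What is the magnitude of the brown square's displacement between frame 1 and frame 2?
1.9

The brown square moved from (7.2, 4.0) to (5.3, 3.9), a distance of √(1.9² + 0.1²) ≈ 1.9.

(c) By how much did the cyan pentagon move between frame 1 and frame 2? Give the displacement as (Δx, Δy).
(1.3, 1.3)

The cyan pentagon was at (0.8, 2.5) in frame 1 and (2.1, 3.8) in frame 2.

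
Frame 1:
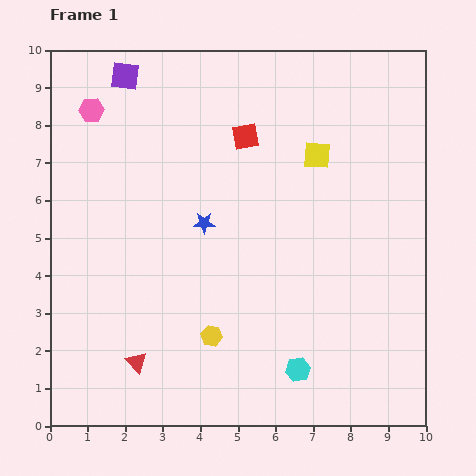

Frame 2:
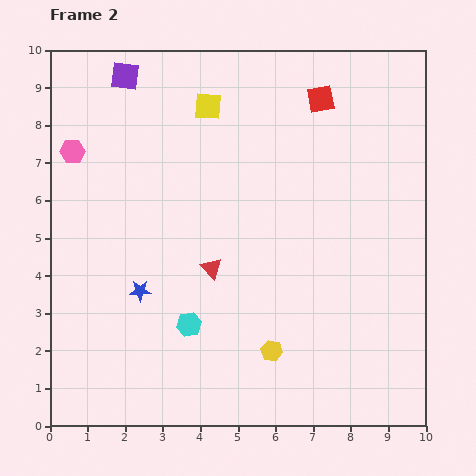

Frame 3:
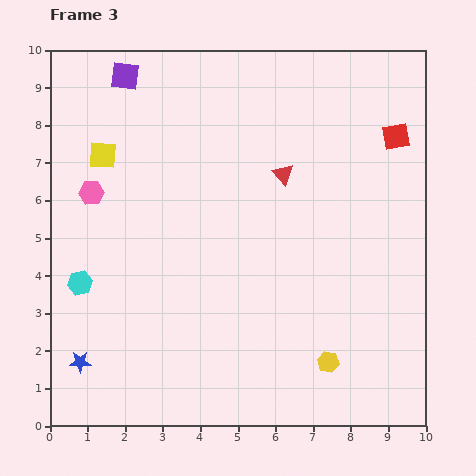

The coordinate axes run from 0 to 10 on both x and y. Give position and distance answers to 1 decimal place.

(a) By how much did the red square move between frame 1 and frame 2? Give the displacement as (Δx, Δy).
(2.0, 1.0)

The red square was at (5.2, 7.7) in frame 1 and (7.2, 8.7) in frame 2.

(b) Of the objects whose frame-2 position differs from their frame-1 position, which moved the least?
the pink hexagon

(moved 1.2)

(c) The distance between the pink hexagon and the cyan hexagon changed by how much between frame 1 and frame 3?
-6.4

Distance in frame 1: 8.8. Distance in frame 3: 2.4.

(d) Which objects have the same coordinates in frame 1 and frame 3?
the purple square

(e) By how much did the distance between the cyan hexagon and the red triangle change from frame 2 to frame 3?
+4.5

Distance in frame 2: 1.6. Distance in frame 3: 6.1.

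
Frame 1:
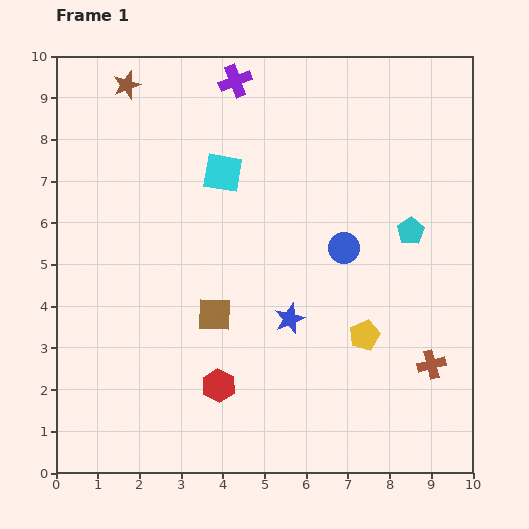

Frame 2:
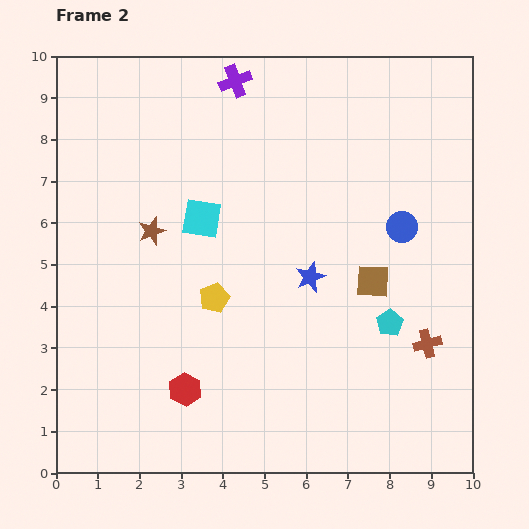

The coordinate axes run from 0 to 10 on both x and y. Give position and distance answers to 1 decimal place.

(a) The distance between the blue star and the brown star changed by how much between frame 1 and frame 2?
-2.8

Distance in frame 1: 6.8. Distance in frame 2: 4.0.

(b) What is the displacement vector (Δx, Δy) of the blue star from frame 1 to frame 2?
(0.5, 1.0)

The blue star was at (5.6, 3.7) in frame 1 and (6.1, 4.7) in frame 2.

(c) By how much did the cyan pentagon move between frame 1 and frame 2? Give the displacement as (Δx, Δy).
(-0.5, -2.2)

The cyan pentagon was at (8.5, 5.8) in frame 1 and (8.0, 3.6) in frame 2.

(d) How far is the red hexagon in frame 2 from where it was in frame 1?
0.8

The red hexagon moved from (3.9, 2.1) to (3.1, 2.0), a distance of √(0.8² + 0.1²) ≈ 0.8.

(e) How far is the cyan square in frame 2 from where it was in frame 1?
1.2

The cyan square moved from (4.0, 7.2) to (3.5, 6.1), a distance of √(0.5² + 1.1²) ≈ 1.2.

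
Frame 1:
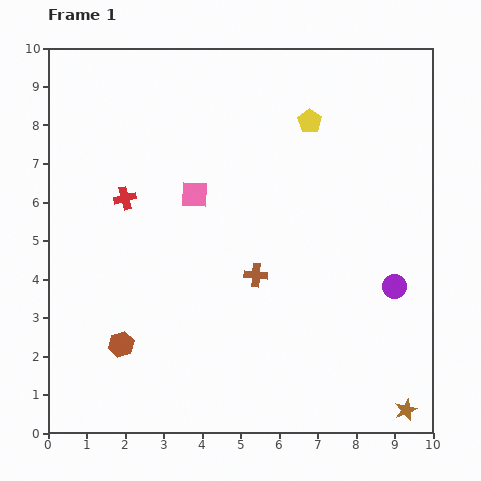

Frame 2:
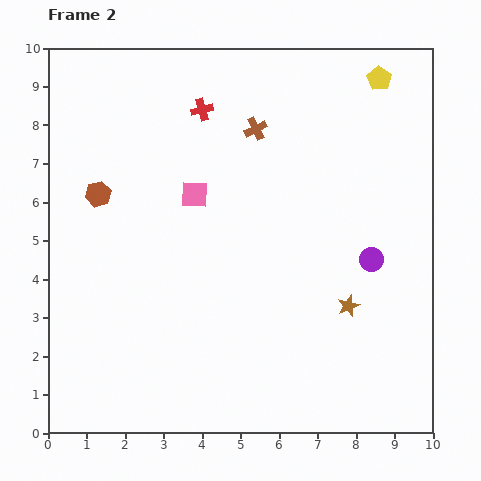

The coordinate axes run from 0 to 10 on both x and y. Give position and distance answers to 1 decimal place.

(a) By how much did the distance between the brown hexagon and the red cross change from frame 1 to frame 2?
-0.3

Distance in frame 1: 3.8. Distance in frame 2: 3.5.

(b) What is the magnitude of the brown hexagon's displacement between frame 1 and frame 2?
3.9

The brown hexagon moved from (1.9, 2.3) to (1.3, 6.2), a distance of √(0.6² + 3.9²) ≈ 3.9.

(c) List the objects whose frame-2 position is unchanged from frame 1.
the pink square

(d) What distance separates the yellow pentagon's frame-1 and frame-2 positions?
2.1

The yellow pentagon moved from (6.8, 8.1) to (8.6, 9.2), a distance of √(1.8² + 1.1²) ≈ 2.1.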